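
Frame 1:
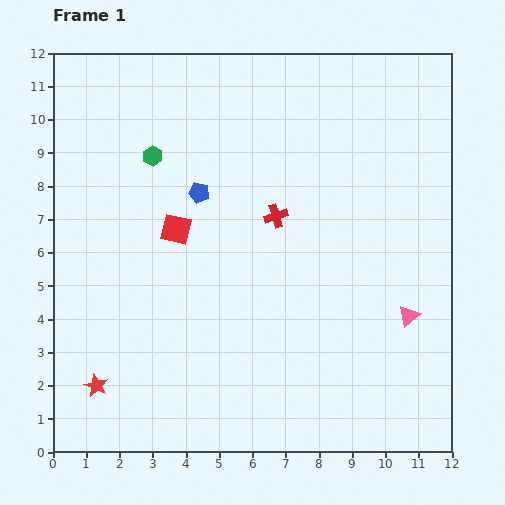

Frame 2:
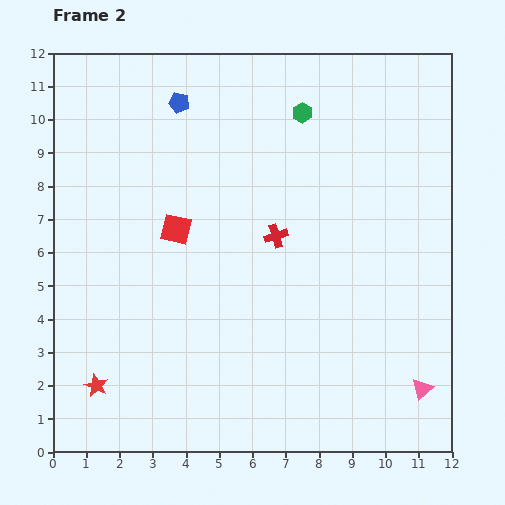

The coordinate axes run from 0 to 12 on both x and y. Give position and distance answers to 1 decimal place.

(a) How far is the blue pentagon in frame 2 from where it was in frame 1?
2.8

The blue pentagon moved from (4.4, 7.8) to (3.8, 10.5), a distance of √(0.6² + 2.7²) ≈ 2.8.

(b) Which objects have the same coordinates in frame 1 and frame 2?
the red square, the red star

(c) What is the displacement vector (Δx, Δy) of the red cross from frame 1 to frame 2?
(0.0, -0.6)

The red cross was at (6.7, 7.1) in frame 1 and (6.7, 6.5) in frame 2.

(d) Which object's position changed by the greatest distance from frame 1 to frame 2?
the green hexagon

(moved 4.7; next 2.8)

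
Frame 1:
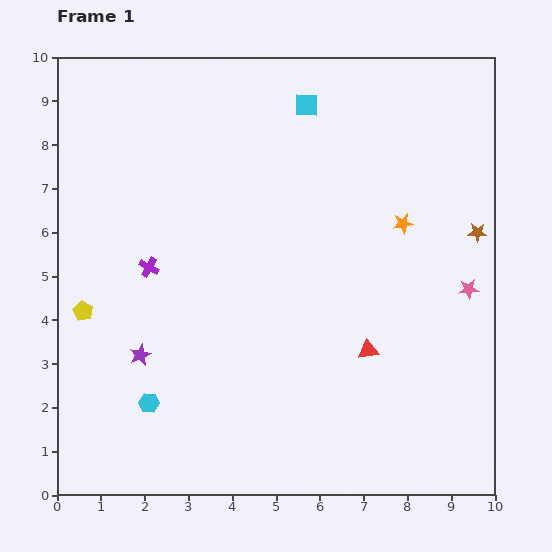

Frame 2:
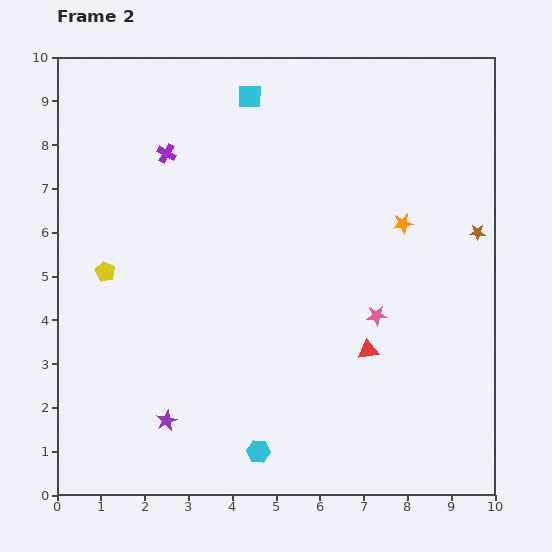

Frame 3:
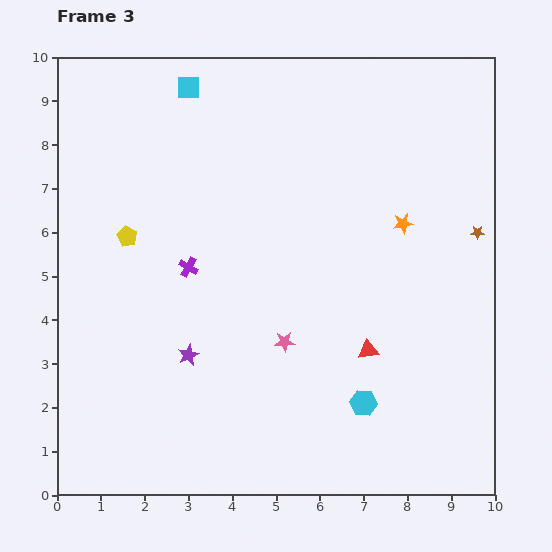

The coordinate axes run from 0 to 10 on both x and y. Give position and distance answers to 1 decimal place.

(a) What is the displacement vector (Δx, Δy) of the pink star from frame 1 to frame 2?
(-2.1, -0.6)

The pink star was at (9.4, 4.7) in frame 1 and (7.3, 4.1) in frame 2.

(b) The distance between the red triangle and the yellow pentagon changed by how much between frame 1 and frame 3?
-0.5

Distance in frame 1: 6.6. Distance in frame 3: 6.1.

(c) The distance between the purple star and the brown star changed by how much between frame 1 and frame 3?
-1.0

Distance in frame 1: 8.2. Distance in frame 3: 7.2.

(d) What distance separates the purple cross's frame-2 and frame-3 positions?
2.6

The purple cross moved from (2.5, 7.8) to (3.0, 5.2), a distance of √(0.5² + 2.6²) ≈ 2.6.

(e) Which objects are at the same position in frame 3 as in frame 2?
the brown star, the red triangle, the orange star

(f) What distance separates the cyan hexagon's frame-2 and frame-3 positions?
2.6

The cyan hexagon moved from (4.6, 1.0) to (7.0, 2.1), a distance of √(2.4² + 1.1²) ≈ 2.6.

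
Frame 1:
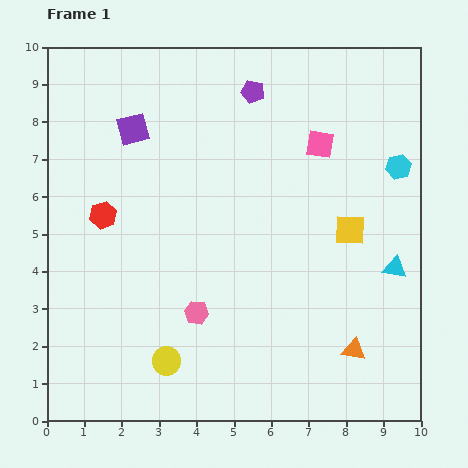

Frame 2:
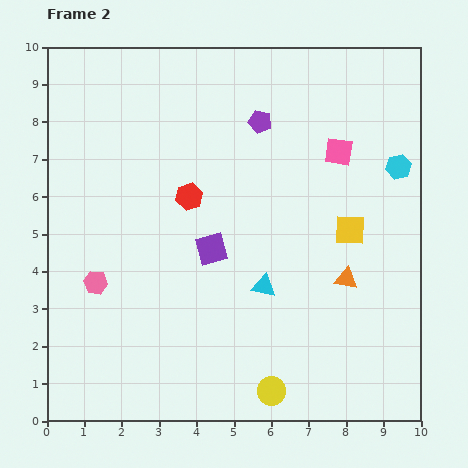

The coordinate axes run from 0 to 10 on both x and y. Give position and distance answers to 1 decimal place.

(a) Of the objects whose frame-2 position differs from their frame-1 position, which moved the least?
the pink square

(moved 0.5)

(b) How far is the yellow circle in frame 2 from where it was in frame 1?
2.9

The yellow circle moved from (3.2, 1.6) to (6.0, 0.8), a distance of √(2.8² + 0.8²) ≈ 2.9.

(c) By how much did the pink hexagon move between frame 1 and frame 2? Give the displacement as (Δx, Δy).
(-2.7, 0.8)

The pink hexagon was at (4.0, 2.9) in frame 1 and (1.3, 3.7) in frame 2.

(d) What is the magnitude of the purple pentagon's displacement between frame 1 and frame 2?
0.8

The purple pentagon moved from (5.5, 8.8) to (5.7, 8.0), a distance of √(0.2² + 0.8²) ≈ 0.8.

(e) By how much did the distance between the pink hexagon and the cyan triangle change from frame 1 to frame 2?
-0.9

Distance in frame 1: 5.4. Distance in frame 2: 4.5.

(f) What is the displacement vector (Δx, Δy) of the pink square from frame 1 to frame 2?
(0.5, -0.2)

The pink square was at (7.3, 7.4) in frame 1 and (7.8, 7.2) in frame 2.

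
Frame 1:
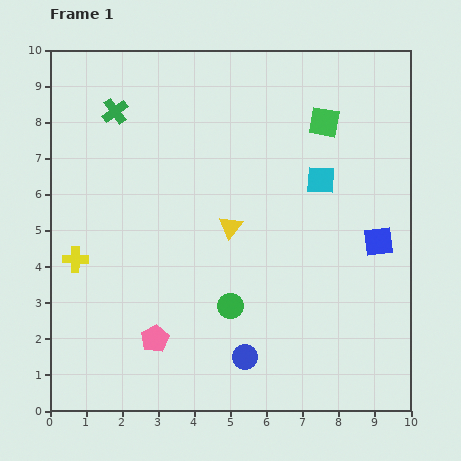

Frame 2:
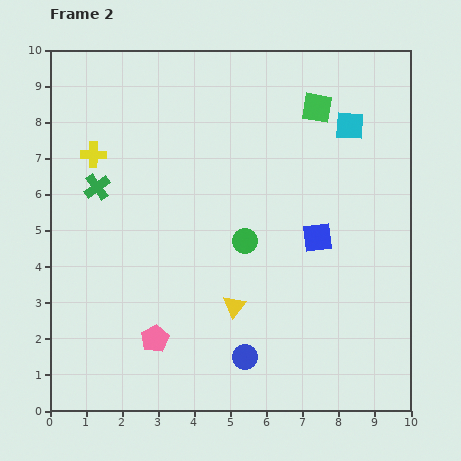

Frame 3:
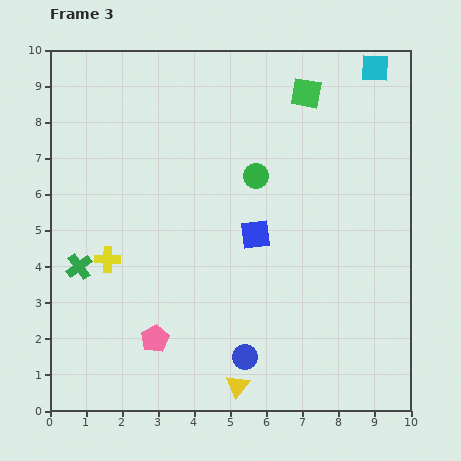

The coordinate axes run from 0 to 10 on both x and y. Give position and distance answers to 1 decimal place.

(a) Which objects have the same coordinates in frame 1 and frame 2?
the blue circle, the pink pentagon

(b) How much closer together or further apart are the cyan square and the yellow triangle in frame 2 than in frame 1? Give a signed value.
+3.1

Distance in frame 1: 2.8. Distance in frame 2: 5.9.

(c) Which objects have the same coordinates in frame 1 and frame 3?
the blue circle, the pink pentagon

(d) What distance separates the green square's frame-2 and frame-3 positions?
0.5

The green square moved from (7.4, 8.4) to (7.1, 8.8), a distance of √(0.3² + 0.4²) ≈ 0.5.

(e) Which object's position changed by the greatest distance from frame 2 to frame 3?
the yellow cross

(moved 2.9; next 2.3)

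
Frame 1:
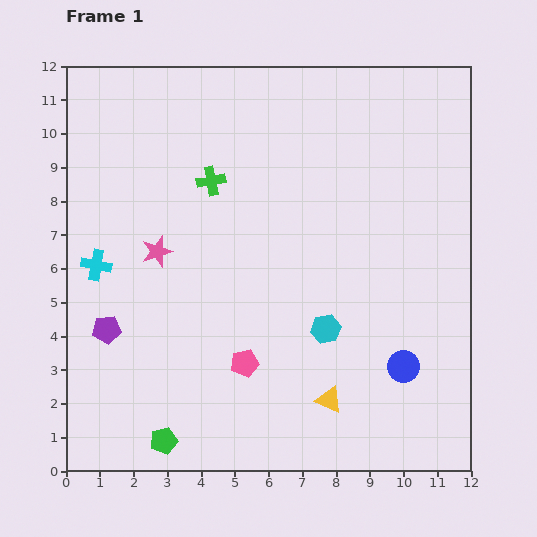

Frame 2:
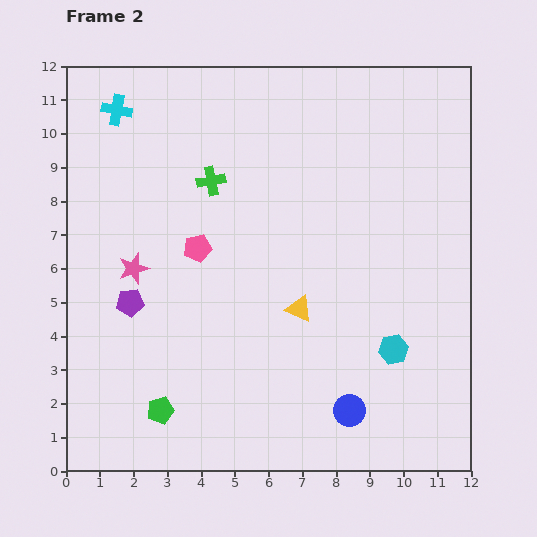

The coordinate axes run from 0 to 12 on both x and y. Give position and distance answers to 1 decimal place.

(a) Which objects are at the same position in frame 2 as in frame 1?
the green cross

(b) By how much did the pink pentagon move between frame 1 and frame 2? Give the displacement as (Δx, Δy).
(-1.4, 3.4)

The pink pentagon was at (5.3, 3.2) in frame 1 and (3.9, 6.6) in frame 2.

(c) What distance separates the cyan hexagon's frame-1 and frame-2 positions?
2.1

The cyan hexagon moved from (7.7, 4.2) to (9.7, 3.6), a distance of √(2.0² + 0.6²) ≈ 2.1.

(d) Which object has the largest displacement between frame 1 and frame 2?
the cyan cross

(moved 4.6; next 3.7)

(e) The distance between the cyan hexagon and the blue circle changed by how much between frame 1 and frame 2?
-0.3

Distance in frame 1: 2.5. Distance in frame 2: 2.2.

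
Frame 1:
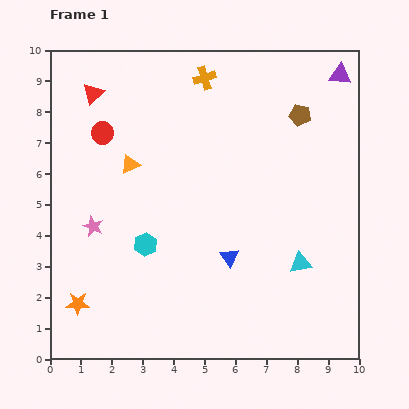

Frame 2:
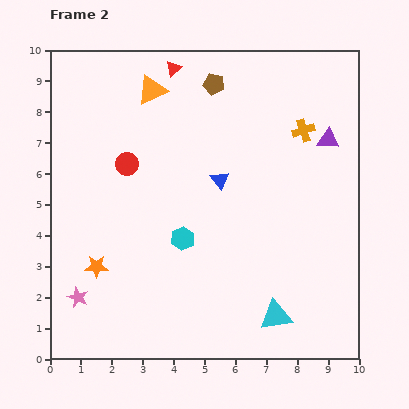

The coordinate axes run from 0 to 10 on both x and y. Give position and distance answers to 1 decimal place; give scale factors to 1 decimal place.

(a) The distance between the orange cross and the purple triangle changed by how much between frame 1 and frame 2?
-3.5

Distance in frame 1: 4.4. Distance in frame 2: 0.9.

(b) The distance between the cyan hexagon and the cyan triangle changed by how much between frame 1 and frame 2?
-1.1

Distance in frame 1: 5.0. Distance in frame 2: 3.9.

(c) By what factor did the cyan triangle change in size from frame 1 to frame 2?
1.5×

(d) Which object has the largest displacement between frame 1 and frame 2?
the orange cross

(moved 3.6; next 3.0)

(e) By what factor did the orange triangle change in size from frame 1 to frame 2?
1.6×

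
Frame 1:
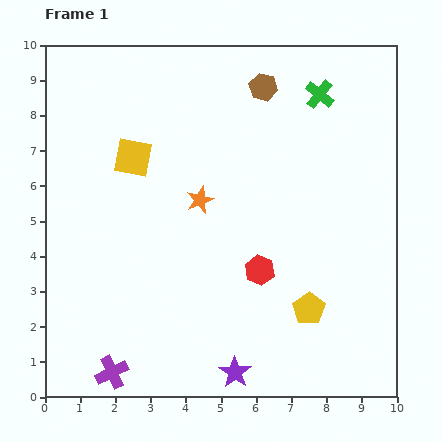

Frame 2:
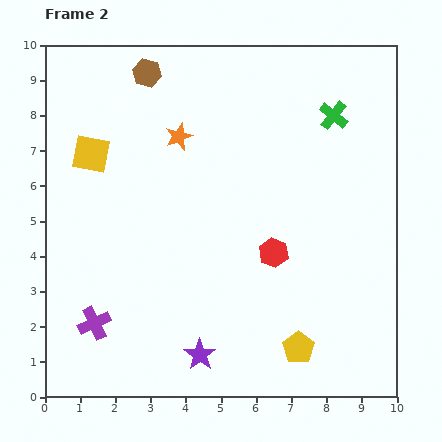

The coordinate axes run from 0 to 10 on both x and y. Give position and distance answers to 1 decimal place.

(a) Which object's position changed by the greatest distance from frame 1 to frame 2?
the brown hexagon

(moved 3.3; next 1.9)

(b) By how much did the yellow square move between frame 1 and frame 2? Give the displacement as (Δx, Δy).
(-1.2, 0.1)

The yellow square was at (2.5, 6.8) in frame 1 and (1.3, 6.9) in frame 2.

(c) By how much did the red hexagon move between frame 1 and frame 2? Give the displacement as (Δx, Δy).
(0.4, 0.5)

The red hexagon was at (6.1, 3.6) in frame 1 and (6.5, 4.1) in frame 2.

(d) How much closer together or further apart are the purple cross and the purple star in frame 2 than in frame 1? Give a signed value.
-0.4

Distance in frame 1: 3.5. Distance in frame 2: 3.1.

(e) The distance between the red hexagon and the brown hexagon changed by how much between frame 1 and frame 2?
+1.0

Distance in frame 1: 5.2. Distance in frame 2: 6.2.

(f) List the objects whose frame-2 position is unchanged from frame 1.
none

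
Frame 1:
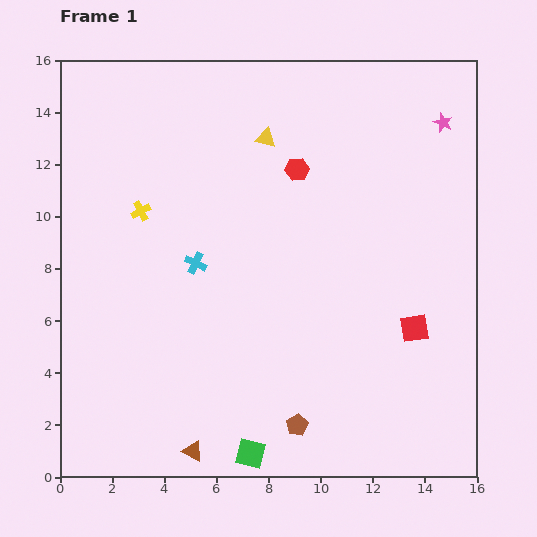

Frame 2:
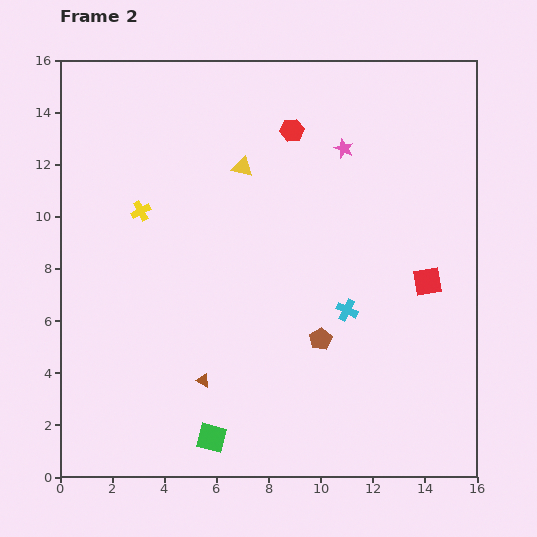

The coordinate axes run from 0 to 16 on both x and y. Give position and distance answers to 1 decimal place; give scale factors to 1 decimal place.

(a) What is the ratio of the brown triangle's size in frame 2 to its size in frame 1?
0.6×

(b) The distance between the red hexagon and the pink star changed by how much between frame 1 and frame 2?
-3.8

Distance in frame 1: 5.9. Distance in frame 2: 2.1.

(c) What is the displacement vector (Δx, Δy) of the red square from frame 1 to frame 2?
(0.5, 1.8)

The red square was at (13.6, 5.7) in frame 1 and (14.1, 7.5) in frame 2.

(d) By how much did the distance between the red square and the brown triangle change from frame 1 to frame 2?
-0.3

Distance in frame 1: 9.7. Distance in frame 2: 9.4.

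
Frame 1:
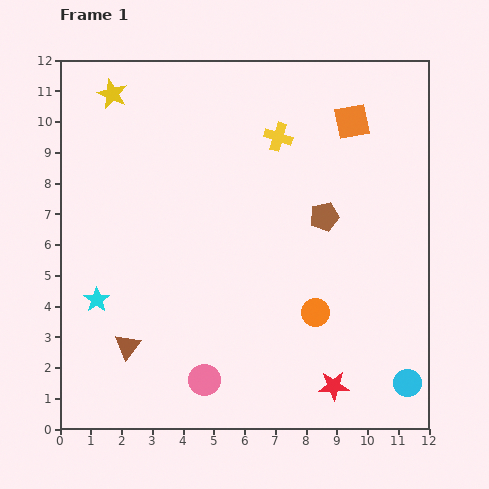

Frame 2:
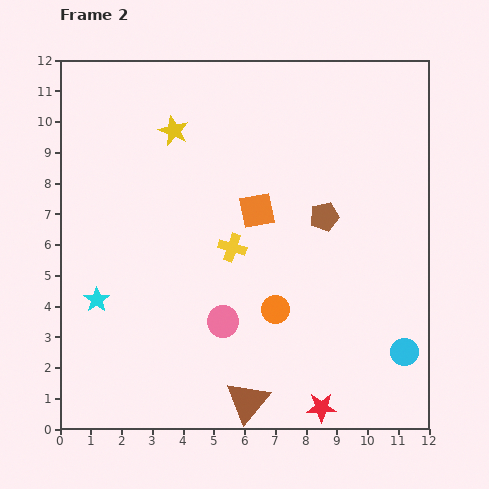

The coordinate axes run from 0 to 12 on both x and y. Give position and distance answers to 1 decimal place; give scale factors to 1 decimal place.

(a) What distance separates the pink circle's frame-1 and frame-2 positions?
2.0

The pink circle moved from (4.7, 1.6) to (5.3, 3.5), a distance of √(0.6² + 1.9²) ≈ 2.0.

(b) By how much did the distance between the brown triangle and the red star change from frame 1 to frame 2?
-4.4

Distance in frame 1: 6.8. Distance in frame 2: 2.4.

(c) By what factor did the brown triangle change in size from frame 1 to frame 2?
1.7×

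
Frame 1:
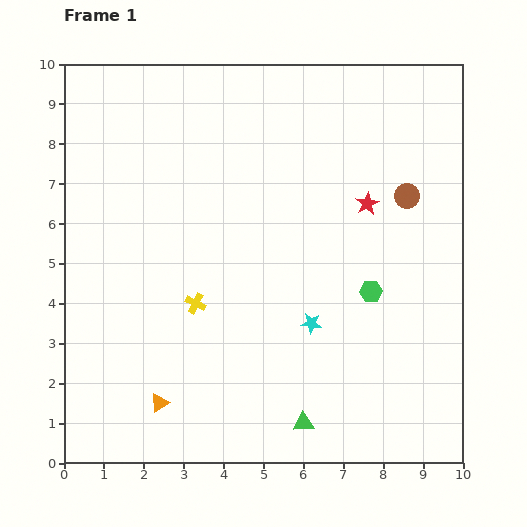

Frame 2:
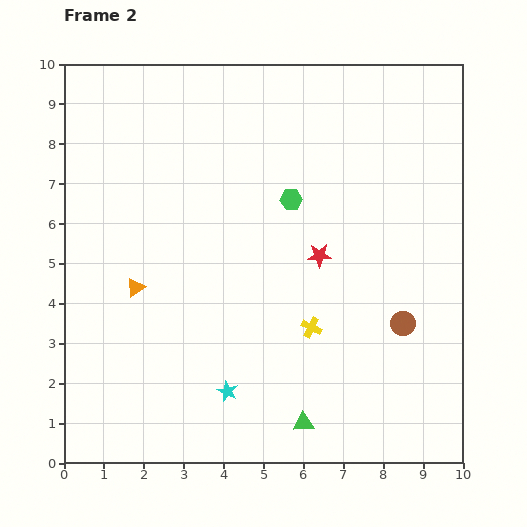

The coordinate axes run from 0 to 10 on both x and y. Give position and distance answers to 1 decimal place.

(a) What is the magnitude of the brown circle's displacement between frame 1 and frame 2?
3.2

The brown circle moved from (8.6, 6.7) to (8.5, 3.5), a distance of √(0.1² + 3.2²) ≈ 3.2.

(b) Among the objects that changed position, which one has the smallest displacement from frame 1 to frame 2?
the red star

(moved 1.8)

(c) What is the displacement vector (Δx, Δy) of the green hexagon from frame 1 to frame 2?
(-2.0, 2.3)

The green hexagon was at (7.7, 4.3) in frame 1 and (5.7, 6.6) in frame 2.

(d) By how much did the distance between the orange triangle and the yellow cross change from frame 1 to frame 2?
+1.8

Distance in frame 1: 2.7. Distance in frame 2: 4.5.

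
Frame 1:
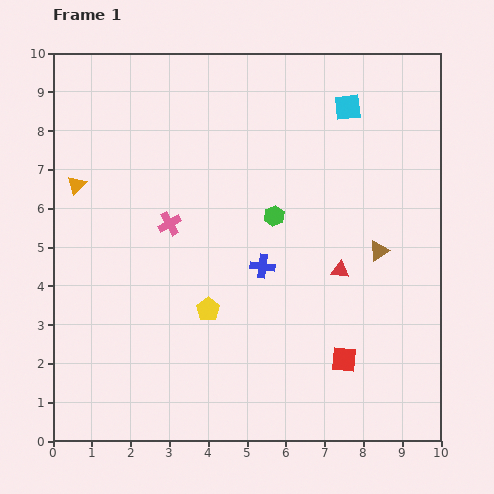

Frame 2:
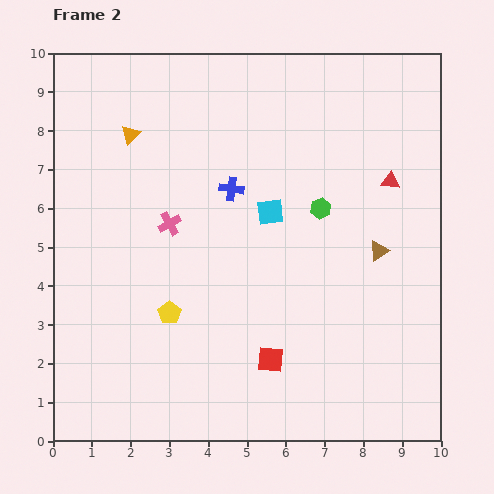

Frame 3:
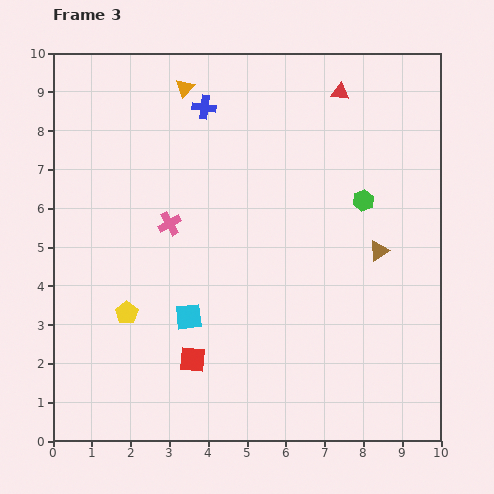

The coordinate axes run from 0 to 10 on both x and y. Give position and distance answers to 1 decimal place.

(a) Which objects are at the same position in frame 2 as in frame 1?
the brown triangle, the pink cross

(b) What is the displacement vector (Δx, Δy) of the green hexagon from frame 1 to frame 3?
(2.3, 0.4)

The green hexagon was at (5.7, 5.8) in frame 1 and (8.0, 6.2) in frame 3.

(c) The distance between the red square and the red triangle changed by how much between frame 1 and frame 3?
+5.6

Distance in frame 1: 2.3. Distance in frame 3: 7.9.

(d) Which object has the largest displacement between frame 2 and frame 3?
the cyan square

(moved 3.4; next 2.6)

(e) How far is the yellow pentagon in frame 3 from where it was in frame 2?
1.1

The yellow pentagon moved from (3.0, 3.3) to (1.9, 3.3), a distance of √(1.1² + 0.0²) ≈ 1.1.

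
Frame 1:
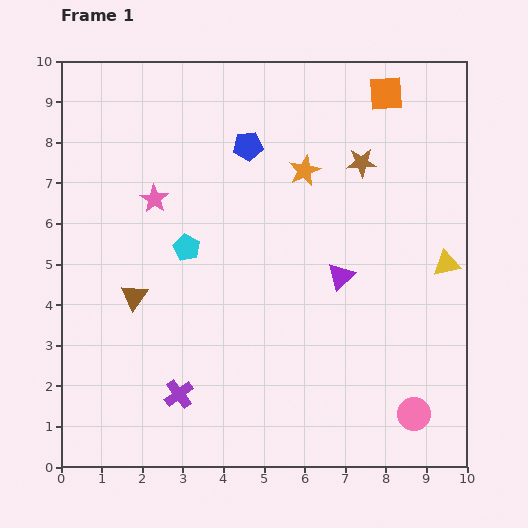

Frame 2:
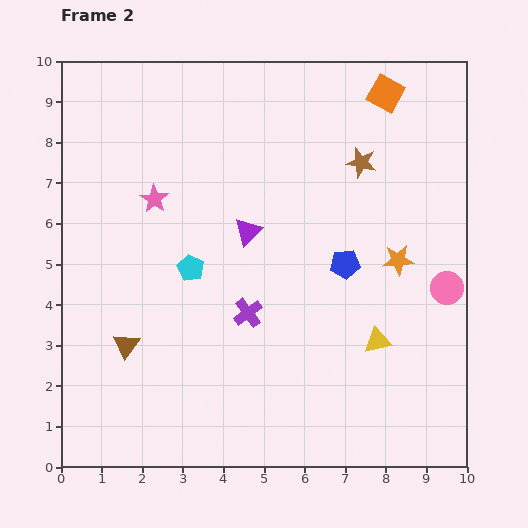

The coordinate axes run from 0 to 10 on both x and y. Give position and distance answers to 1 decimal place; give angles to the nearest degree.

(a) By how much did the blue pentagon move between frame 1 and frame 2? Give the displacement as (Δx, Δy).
(2.4, -2.9)

The blue pentagon was at (4.6, 7.9) in frame 1 and (7.0, 5.0) in frame 2.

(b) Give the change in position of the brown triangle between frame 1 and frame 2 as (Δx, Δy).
(-0.2, -1.2)

The brown triangle was at (1.8, 4.2) in frame 1 and (1.6, 3.0) in frame 2.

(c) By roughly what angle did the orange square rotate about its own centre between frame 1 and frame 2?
33° clockwise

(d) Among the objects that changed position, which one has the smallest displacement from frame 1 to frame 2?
the cyan pentagon

(moved 0.5)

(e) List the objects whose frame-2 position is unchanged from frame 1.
the pink star, the brown star, the orange square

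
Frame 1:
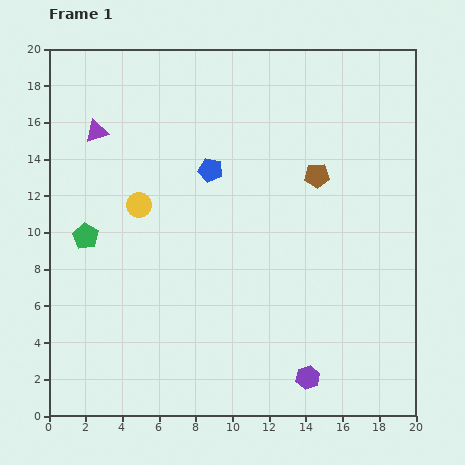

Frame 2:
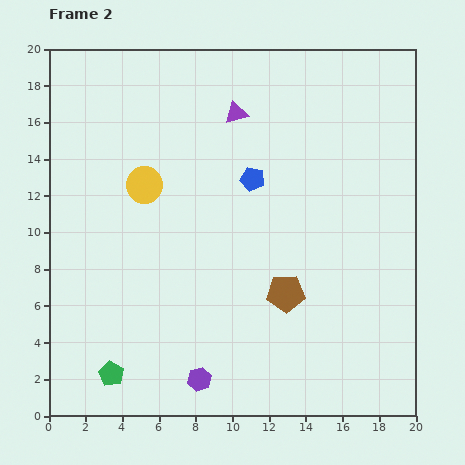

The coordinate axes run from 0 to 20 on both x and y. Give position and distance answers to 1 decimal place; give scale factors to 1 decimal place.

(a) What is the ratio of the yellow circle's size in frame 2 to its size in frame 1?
1.5×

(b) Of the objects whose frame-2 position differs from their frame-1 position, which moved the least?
the yellow circle

(moved 1.1)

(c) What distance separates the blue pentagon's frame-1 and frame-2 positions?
2.4

The blue pentagon moved from (8.8, 13.4) to (11.1, 12.9), a distance of √(2.3² + 0.5²) ≈ 2.4.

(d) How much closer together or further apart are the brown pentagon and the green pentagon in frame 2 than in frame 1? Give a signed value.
-2.5

Distance in frame 1: 13.0. Distance in frame 2: 10.5.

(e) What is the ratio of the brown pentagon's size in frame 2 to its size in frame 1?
1.6×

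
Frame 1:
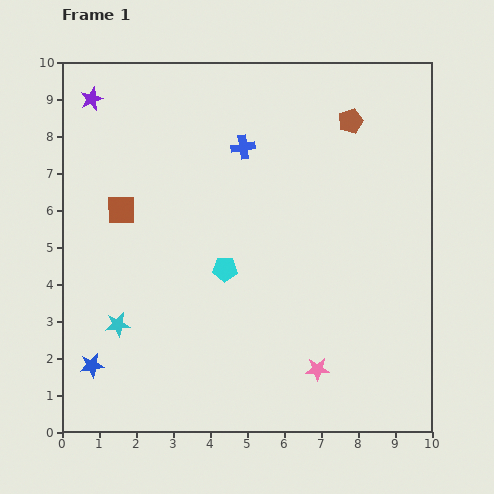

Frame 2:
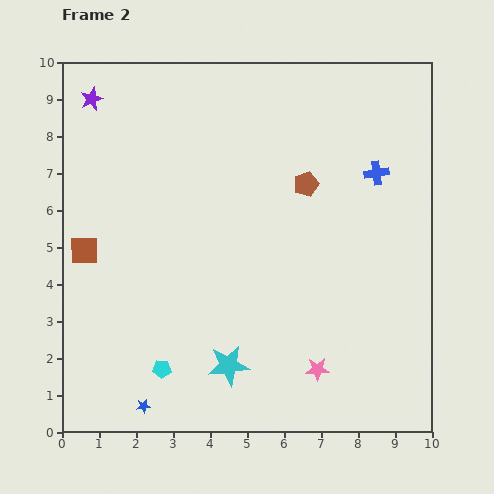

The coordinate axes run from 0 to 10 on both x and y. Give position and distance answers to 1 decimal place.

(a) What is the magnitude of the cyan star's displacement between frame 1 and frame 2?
3.2

The cyan star moved from (1.5, 2.9) to (4.5, 1.8), a distance of √(3.0² + 1.1²) ≈ 3.2.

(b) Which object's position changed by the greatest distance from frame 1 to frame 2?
the blue cross

(moved 3.7; next 3.2)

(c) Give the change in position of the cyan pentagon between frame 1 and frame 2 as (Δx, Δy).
(-1.7, -2.7)

The cyan pentagon was at (4.4, 4.4) in frame 1 and (2.7, 1.7) in frame 2.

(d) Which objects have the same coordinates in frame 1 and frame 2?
the pink star, the purple star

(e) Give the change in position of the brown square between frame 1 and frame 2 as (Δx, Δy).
(-1.0, -1.1)

The brown square was at (1.6, 6.0) in frame 1 and (0.6, 4.9) in frame 2.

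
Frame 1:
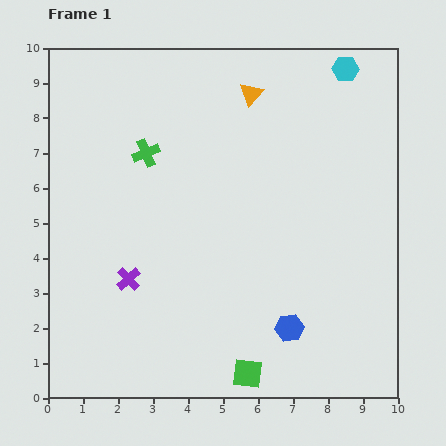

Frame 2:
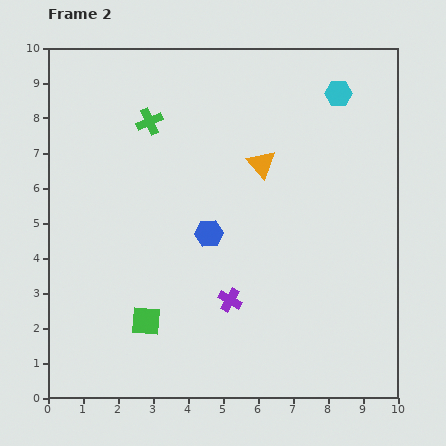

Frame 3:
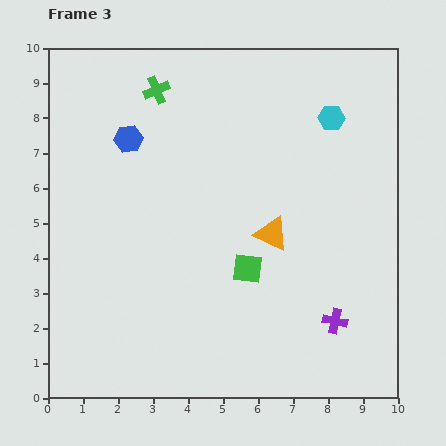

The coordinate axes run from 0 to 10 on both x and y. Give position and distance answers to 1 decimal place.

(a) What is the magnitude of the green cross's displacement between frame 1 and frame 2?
0.9

The green cross moved from (2.8, 7.0) to (2.9, 7.9), a distance of √(0.1² + 0.9²) ≈ 0.9.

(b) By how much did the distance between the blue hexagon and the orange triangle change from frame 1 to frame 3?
-1.9

Distance in frame 1: 6.8. Distance in frame 3: 4.9.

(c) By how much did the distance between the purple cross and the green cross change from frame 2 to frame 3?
+2.7

Distance in frame 2: 5.6. Distance in frame 3: 8.3.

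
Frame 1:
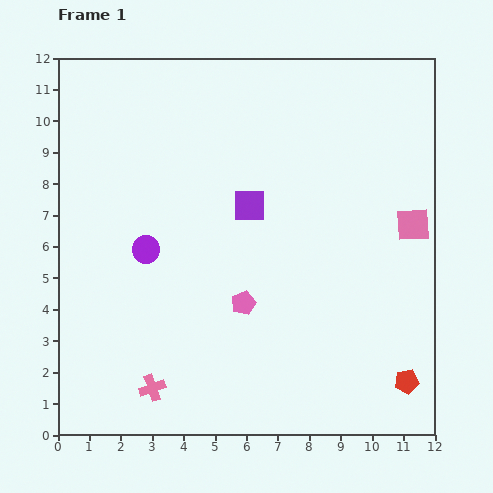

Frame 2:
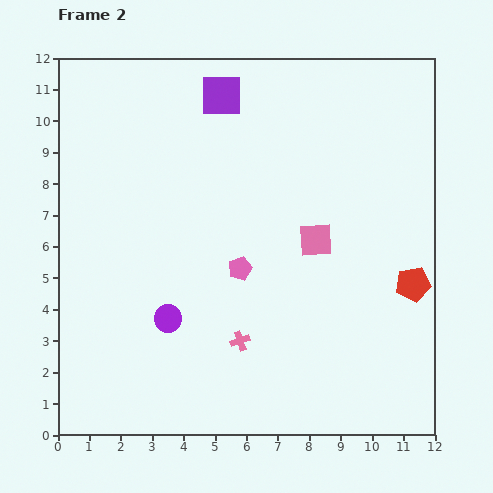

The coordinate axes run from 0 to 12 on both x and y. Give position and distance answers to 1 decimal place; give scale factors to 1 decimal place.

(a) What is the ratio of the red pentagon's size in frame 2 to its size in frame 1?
1.4×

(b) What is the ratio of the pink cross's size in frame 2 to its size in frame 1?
0.7×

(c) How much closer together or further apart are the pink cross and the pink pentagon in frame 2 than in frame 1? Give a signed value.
-1.7

Distance in frame 1: 4.0. Distance in frame 2: 2.3.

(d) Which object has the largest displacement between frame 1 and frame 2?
the purple square

(moved 3.6; next 3.2)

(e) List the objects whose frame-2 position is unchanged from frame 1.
none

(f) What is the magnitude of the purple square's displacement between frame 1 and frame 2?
3.6

The purple square moved from (6.1, 7.3) to (5.2, 10.8), a distance of √(0.9² + 3.5²) ≈ 3.6.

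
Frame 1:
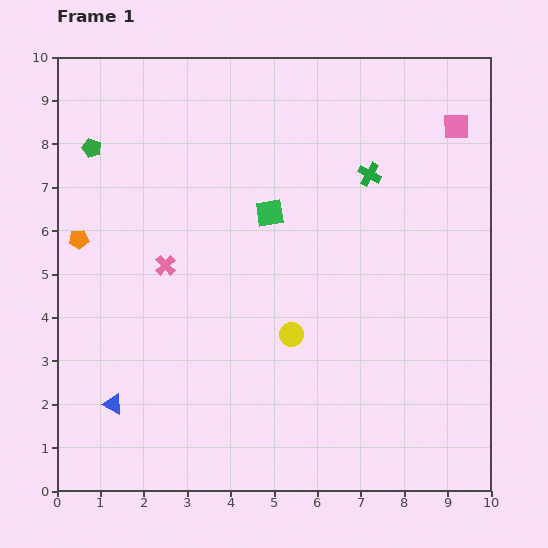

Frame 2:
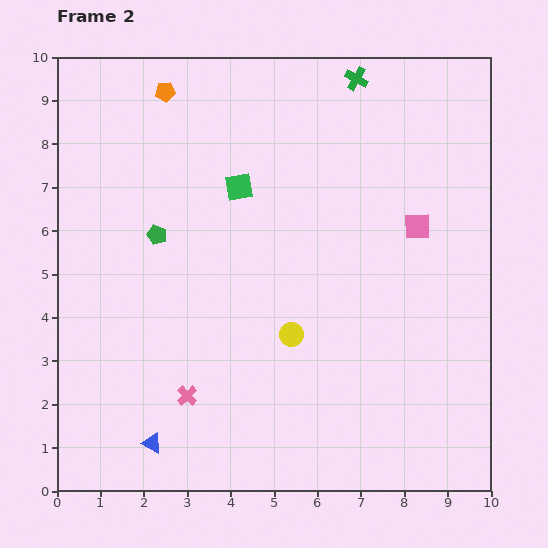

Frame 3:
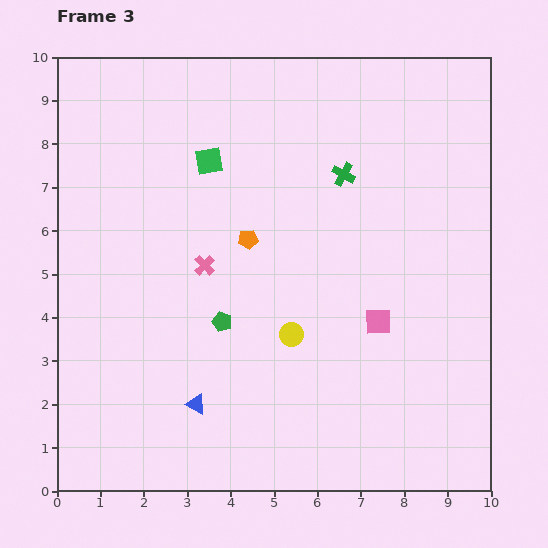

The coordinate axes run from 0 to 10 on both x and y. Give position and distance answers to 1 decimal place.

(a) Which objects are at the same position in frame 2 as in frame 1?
the yellow circle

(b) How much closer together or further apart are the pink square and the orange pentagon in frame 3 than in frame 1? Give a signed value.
-5.5

Distance in frame 1: 9.1. Distance in frame 3: 3.6.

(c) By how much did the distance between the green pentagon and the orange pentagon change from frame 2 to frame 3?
-1.3

Distance in frame 2: 3.3. Distance in frame 3: 2.0.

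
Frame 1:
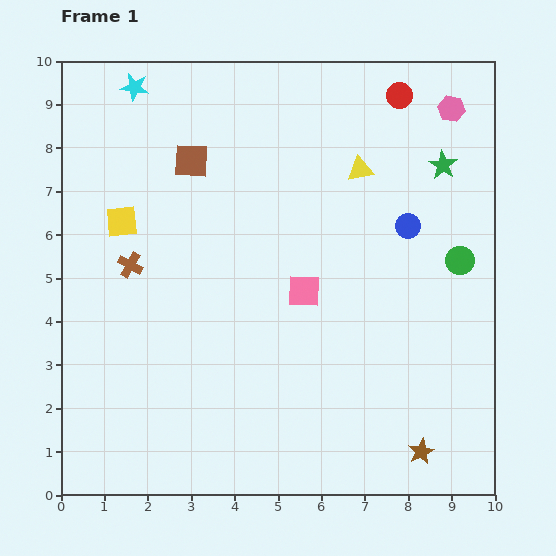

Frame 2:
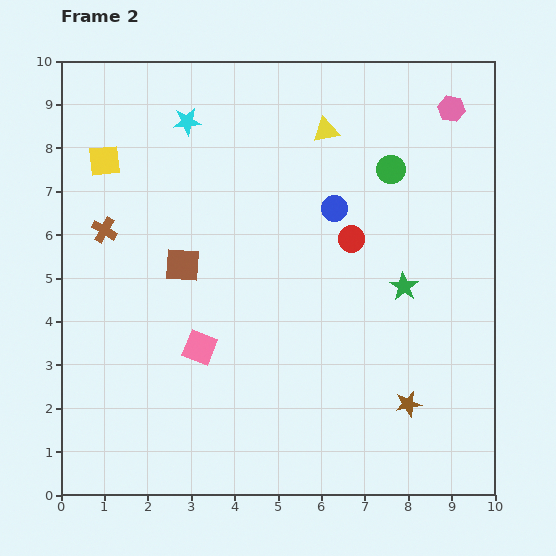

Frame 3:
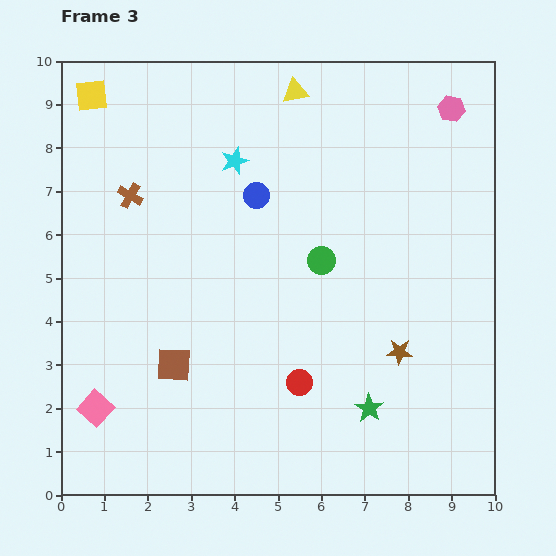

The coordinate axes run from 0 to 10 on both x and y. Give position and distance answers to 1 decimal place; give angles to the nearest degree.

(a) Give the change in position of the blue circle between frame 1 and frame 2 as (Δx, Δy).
(-1.7, 0.4)

The blue circle was at (8.0, 6.2) in frame 1 and (6.3, 6.6) in frame 2.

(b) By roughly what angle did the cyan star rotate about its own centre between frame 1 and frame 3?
30° counter-clockwise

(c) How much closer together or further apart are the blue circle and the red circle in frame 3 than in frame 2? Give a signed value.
+3.6

Distance in frame 2: 0.8. Distance in frame 3: 4.4.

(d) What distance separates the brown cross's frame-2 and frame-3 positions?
1.0

The brown cross moved from (1.0, 6.1) to (1.6, 6.9), a distance of √(0.6² + 0.8²) ≈ 1.0.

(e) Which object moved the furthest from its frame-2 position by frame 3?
the red circle

(moved 3.5; next 2.9)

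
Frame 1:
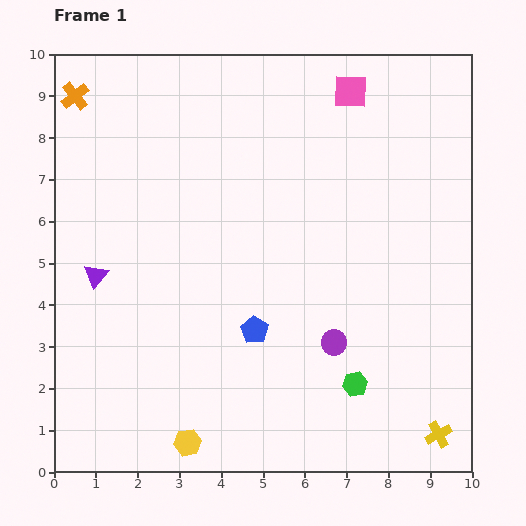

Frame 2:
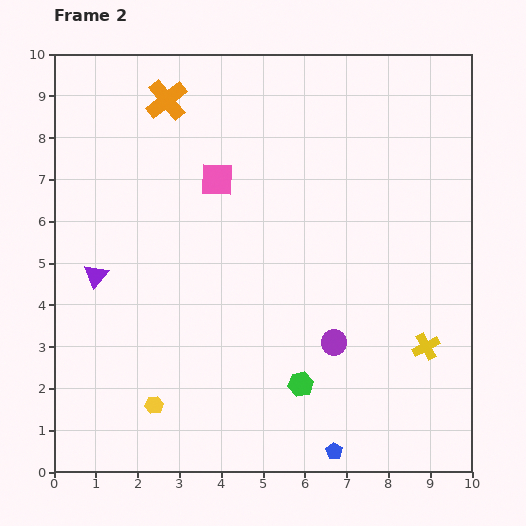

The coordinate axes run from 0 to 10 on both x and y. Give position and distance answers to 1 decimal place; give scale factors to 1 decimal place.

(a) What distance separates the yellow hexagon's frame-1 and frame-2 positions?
1.2

The yellow hexagon moved from (3.2, 0.7) to (2.4, 1.6), a distance of √(0.8² + 0.9²) ≈ 1.2.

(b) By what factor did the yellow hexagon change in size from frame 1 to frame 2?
0.7×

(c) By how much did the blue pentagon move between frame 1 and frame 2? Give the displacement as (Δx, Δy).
(1.9, -2.9)

The blue pentagon was at (4.8, 3.4) in frame 1 and (6.7, 0.5) in frame 2.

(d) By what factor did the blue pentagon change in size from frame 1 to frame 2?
0.6×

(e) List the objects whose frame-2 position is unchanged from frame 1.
the purple circle, the purple triangle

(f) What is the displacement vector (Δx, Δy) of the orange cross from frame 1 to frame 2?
(2.2, -0.1)

The orange cross was at (0.5, 9.0) in frame 1 and (2.7, 8.9) in frame 2.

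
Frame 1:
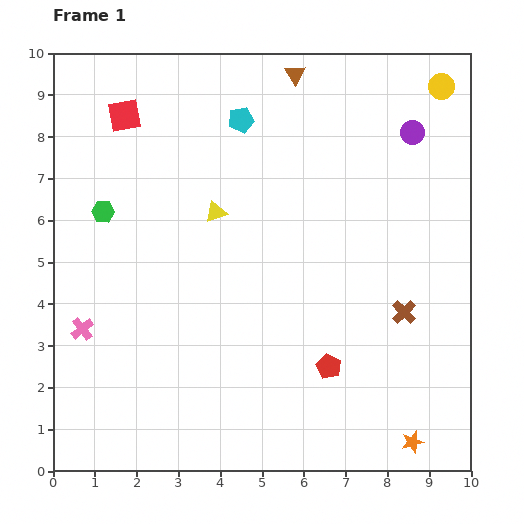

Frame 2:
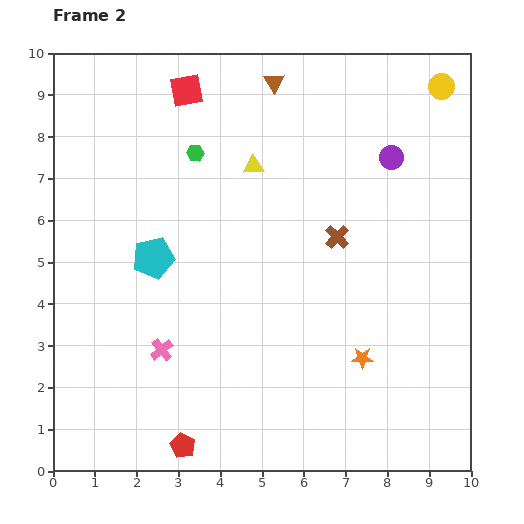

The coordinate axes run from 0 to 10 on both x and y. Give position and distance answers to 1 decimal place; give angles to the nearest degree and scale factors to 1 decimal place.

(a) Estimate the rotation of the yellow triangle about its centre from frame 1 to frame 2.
16° clockwise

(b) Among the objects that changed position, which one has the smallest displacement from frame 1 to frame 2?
the brown triangle

(moved 0.5)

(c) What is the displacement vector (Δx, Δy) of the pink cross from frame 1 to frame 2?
(1.9, -0.5)

The pink cross was at (0.7, 3.4) in frame 1 and (2.6, 2.9) in frame 2.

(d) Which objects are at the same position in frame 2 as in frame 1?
the yellow circle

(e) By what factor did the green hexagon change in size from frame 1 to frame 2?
0.8×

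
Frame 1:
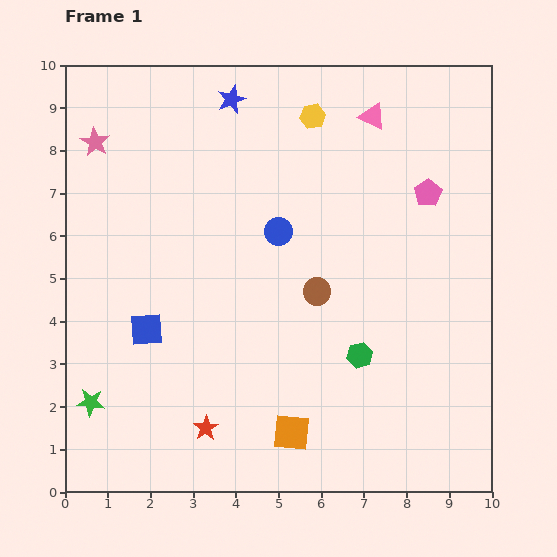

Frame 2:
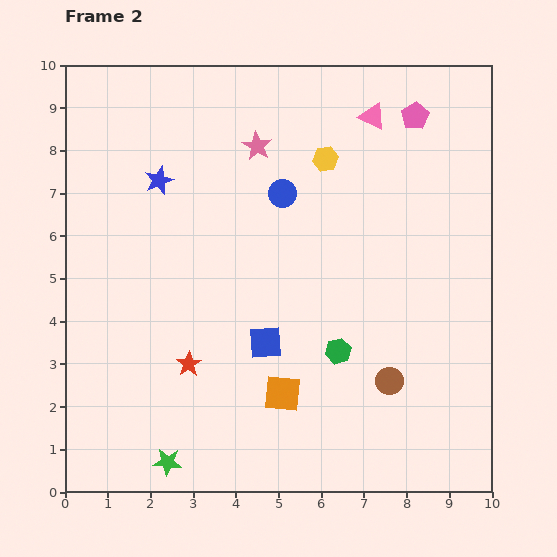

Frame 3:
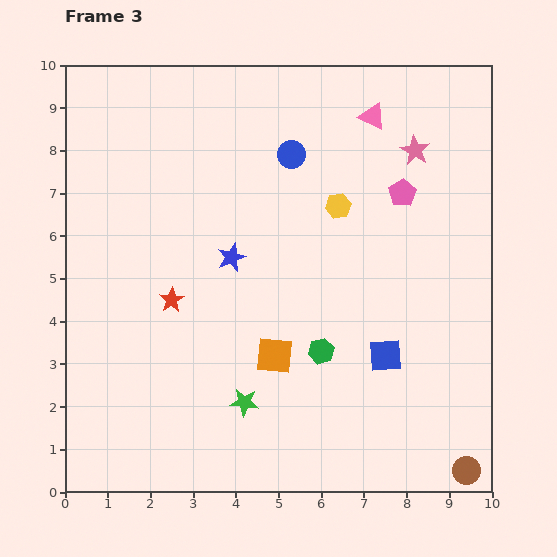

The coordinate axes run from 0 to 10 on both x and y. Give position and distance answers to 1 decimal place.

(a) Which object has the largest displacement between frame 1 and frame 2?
the pink star

(moved 3.8; next 2.8)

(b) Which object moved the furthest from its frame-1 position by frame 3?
the pink star

(moved 7.5; next 5.6)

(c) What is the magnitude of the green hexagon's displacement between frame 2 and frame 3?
0.4

The green hexagon moved from (6.4, 3.3) to (6.0, 3.3), a distance of √(0.4² + 0.0²) ≈ 0.4.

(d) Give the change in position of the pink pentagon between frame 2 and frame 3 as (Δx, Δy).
(-0.3, -1.8)

The pink pentagon was at (8.2, 8.8) in frame 2 and (7.9, 7.0) in frame 3.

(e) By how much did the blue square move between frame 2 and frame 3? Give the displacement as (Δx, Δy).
(2.8, -0.3)

The blue square was at (4.7, 3.5) in frame 2 and (7.5, 3.2) in frame 3.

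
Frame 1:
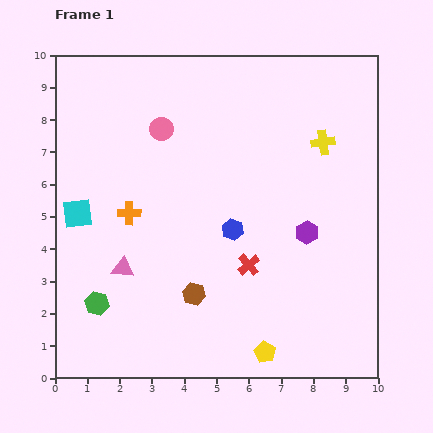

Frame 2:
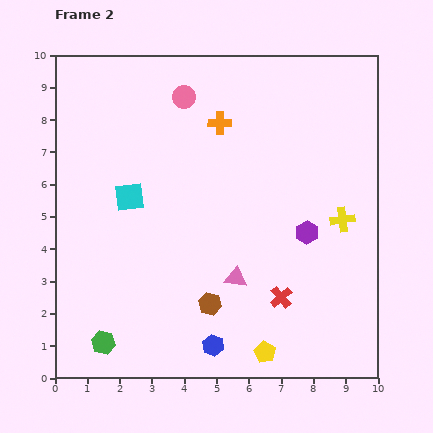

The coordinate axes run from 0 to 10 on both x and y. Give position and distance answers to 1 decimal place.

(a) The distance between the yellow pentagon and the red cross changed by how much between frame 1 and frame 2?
-0.9

Distance in frame 1: 2.7. Distance in frame 2: 1.8.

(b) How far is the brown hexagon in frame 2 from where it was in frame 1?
0.6

The brown hexagon moved from (4.3, 2.6) to (4.8, 2.3), a distance of √(0.5² + 0.3²) ≈ 0.6.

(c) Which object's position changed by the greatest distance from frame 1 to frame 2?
the orange cross

(moved 4.0; next 3.6)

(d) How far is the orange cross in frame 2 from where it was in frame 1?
4.0

The orange cross moved from (2.3, 5.1) to (5.1, 7.9), a distance of √(2.8² + 2.8²) ≈ 4.0.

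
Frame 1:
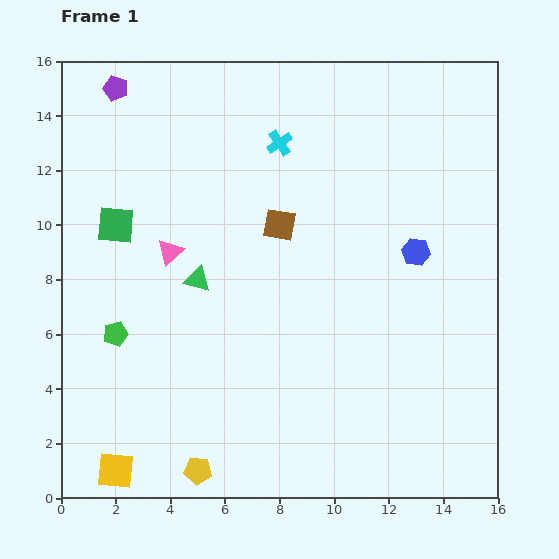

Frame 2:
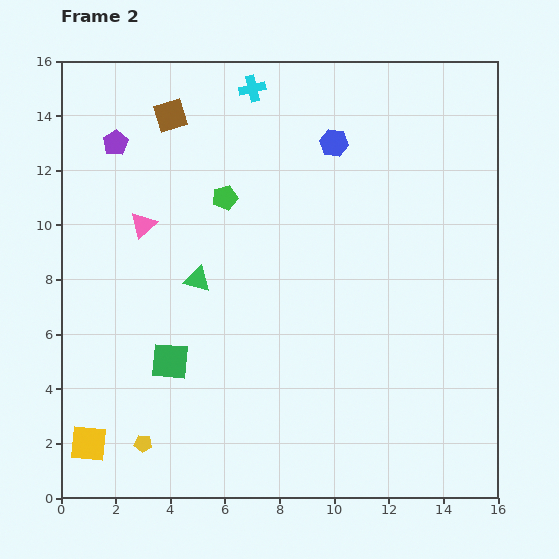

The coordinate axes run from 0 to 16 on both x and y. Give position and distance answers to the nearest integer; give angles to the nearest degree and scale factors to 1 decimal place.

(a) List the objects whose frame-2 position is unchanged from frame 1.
the green triangle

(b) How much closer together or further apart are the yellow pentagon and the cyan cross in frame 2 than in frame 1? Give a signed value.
+2

Distance in frame 1: 12. Distance in frame 2: 14.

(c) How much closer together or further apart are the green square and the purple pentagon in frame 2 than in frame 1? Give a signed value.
+3

Distance in frame 1: 5. Distance in frame 2: 8.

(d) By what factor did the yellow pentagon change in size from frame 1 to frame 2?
0.7×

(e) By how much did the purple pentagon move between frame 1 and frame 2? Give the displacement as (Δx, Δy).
(0, -2)

The purple pentagon was at (2, 15) in frame 1 and (2, 13) in frame 2.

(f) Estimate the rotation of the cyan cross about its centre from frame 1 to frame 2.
22° clockwise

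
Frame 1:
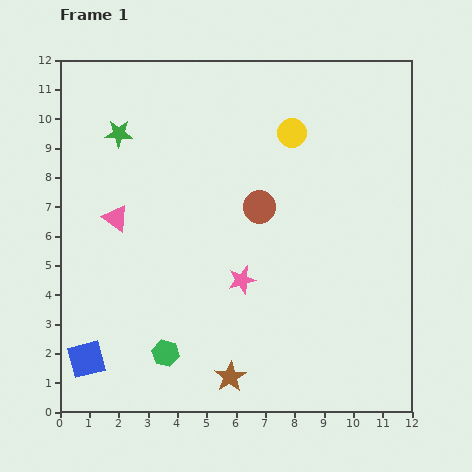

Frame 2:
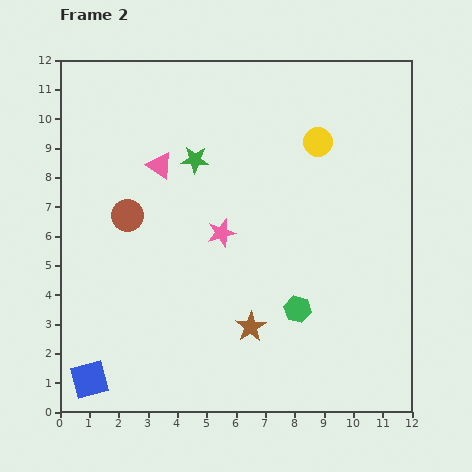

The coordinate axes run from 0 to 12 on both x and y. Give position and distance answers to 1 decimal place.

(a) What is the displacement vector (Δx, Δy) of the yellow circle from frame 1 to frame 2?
(0.9, -0.3)

The yellow circle was at (7.9, 9.5) in frame 1 and (8.8, 9.2) in frame 2.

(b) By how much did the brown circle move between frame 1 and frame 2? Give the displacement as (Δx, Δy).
(-4.5, -0.3)

The brown circle was at (6.8, 7.0) in frame 1 and (2.3, 6.7) in frame 2.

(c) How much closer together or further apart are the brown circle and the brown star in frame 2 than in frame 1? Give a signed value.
-0.2

Distance in frame 1: 5.9. Distance in frame 2: 5.7.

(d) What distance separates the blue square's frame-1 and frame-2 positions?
0.7

The blue square moved from (0.9, 1.8) to (1.0, 1.1), a distance of √(0.1² + 0.7²) ≈ 0.7.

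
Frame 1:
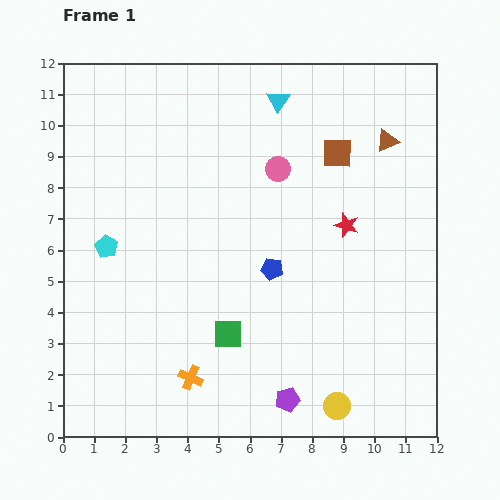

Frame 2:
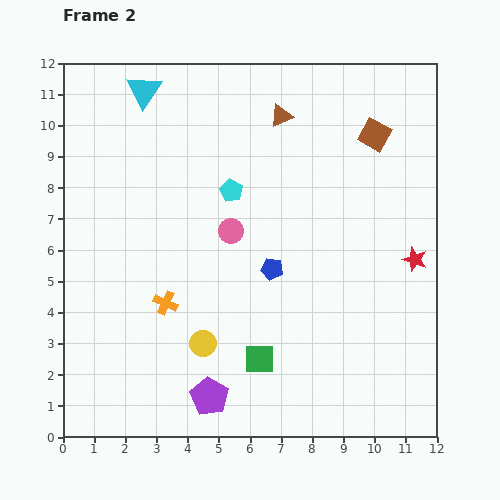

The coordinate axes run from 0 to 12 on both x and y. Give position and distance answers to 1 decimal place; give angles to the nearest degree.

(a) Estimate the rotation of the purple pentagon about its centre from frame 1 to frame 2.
28° counter-clockwise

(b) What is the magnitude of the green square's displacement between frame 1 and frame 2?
1.3

The green square moved from (5.3, 3.3) to (6.3, 2.5), a distance of √(1.0² + 0.8²) ≈ 1.3.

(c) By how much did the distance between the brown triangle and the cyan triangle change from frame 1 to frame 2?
+0.8

Distance in frame 1: 3.7. Distance in frame 2: 4.5.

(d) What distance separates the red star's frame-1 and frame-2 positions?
2.5

The red star moved from (9.1, 6.8) to (11.3, 5.7), a distance of √(2.2² + 1.1²) ≈ 2.5.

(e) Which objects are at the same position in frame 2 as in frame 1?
the blue pentagon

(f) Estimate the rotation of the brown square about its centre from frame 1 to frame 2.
28° clockwise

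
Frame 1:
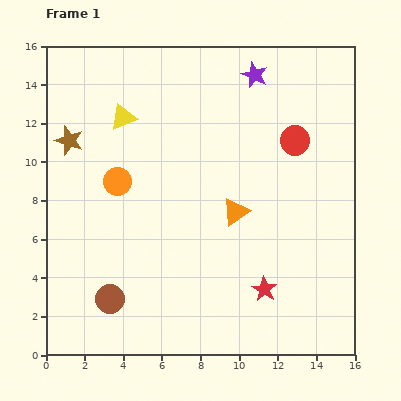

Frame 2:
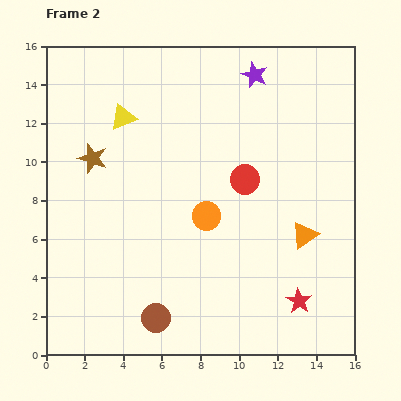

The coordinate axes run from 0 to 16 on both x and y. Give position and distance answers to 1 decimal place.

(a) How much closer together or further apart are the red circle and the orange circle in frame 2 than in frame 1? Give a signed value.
-6.6

Distance in frame 1: 9.4. Distance in frame 2: 2.8.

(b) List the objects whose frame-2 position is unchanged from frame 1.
the yellow triangle, the purple star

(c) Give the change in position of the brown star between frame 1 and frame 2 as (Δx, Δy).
(1.2, -0.9)

The brown star was at (1.2, 11.1) in frame 1 and (2.4, 10.2) in frame 2.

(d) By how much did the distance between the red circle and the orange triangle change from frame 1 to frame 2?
-0.6

Distance in frame 1: 4.8. Distance in frame 2: 4.2.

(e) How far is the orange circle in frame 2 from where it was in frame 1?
4.9

The orange circle moved from (3.7, 9.0) to (8.3, 7.2), a distance of √(4.6² + 1.8²) ≈ 4.9.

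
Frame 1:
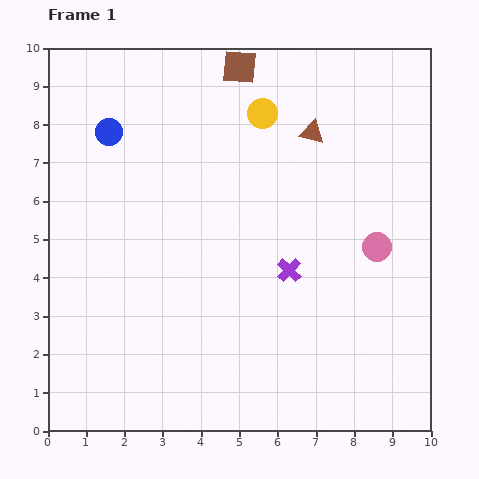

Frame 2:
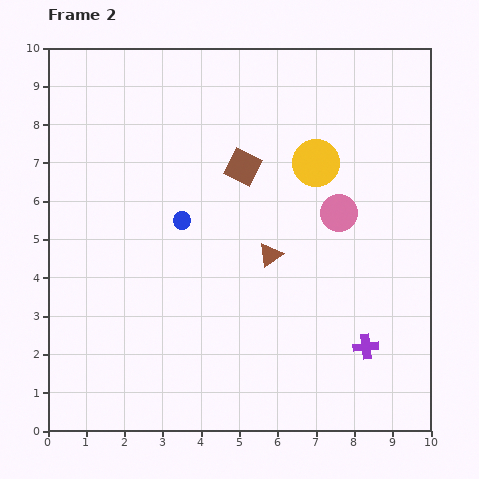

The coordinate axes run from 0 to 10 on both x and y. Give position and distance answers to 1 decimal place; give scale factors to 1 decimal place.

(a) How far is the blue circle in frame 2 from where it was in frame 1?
3.0

The blue circle moved from (1.6, 7.8) to (3.5, 5.5), a distance of √(1.9² + 2.3²) ≈ 3.0.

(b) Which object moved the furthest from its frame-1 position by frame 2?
the brown triangle

(moved 3.4; next 3.0)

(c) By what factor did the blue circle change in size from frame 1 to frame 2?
0.6×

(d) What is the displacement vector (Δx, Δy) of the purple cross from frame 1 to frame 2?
(2.0, -2.0)

The purple cross was at (6.3, 4.2) in frame 1 and (8.3, 2.2) in frame 2.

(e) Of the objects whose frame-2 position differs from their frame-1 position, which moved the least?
the pink circle

(moved 1.3)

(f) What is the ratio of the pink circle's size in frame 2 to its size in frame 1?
1.3×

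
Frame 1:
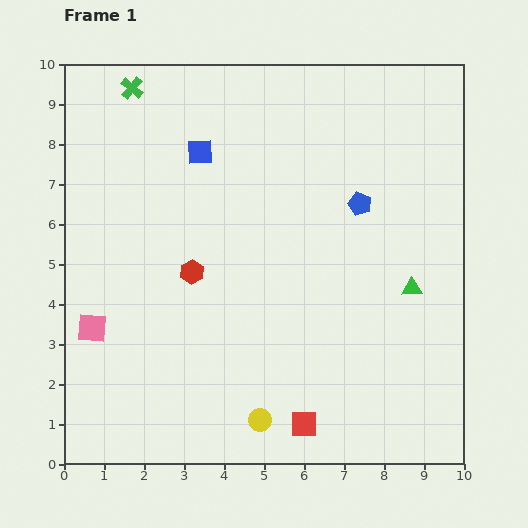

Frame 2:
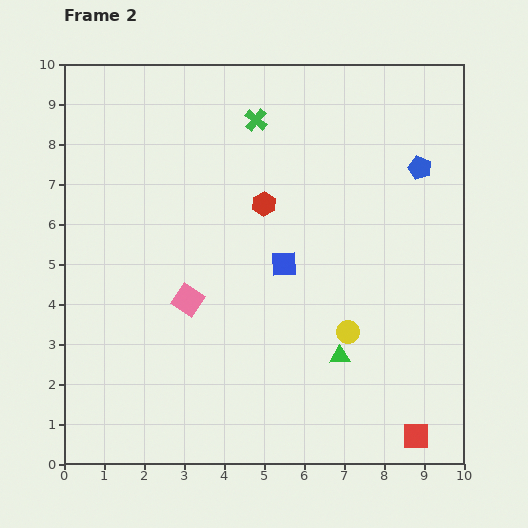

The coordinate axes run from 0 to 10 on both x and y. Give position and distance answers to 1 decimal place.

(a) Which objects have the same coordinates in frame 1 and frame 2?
none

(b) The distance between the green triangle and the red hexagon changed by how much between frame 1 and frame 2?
-1.3

Distance in frame 1: 5.5. Distance in frame 2: 4.2.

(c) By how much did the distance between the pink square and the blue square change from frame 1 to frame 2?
-2.6

Distance in frame 1: 5.2. Distance in frame 2: 2.6.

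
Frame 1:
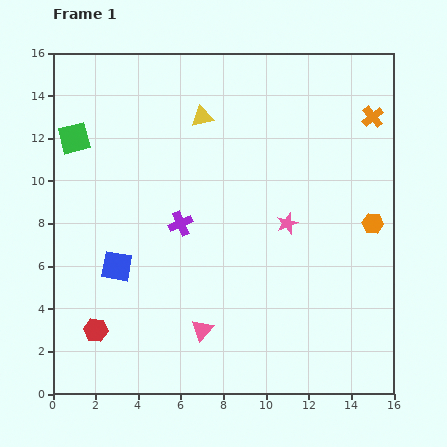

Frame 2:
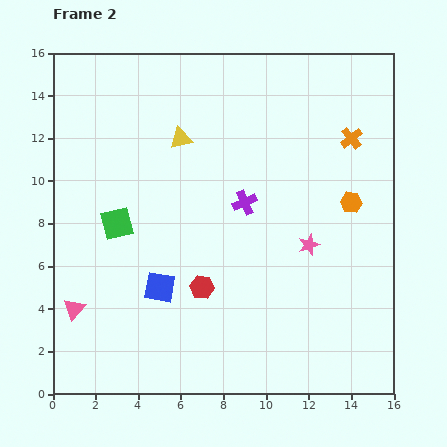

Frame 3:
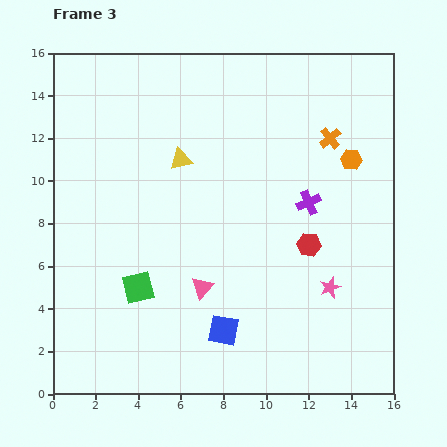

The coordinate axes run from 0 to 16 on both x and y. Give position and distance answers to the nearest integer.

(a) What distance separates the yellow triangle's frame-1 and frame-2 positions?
1

The yellow triangle moved from (7, 13) to (6, 12), a distance of √(1² + 1²) ≈ 1.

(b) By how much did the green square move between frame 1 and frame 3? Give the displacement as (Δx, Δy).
(3, -7)

The green square was at (1, 12) in frame 1 and (4, 5) in frame 3.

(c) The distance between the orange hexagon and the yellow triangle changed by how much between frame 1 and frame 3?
-1

Distance in frame 1: 9. Distance in frame 3: 8.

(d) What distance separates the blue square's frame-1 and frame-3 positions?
6

The blue square moved from (3, 6) to (8, 3), a distance of √(5² + 3²) ≈ 6.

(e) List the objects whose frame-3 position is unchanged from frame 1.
none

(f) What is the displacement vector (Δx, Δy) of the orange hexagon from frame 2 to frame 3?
(0, 2)

The orange hexagon was at (14, 9) in frame 2 and (14, 11) in frame 3.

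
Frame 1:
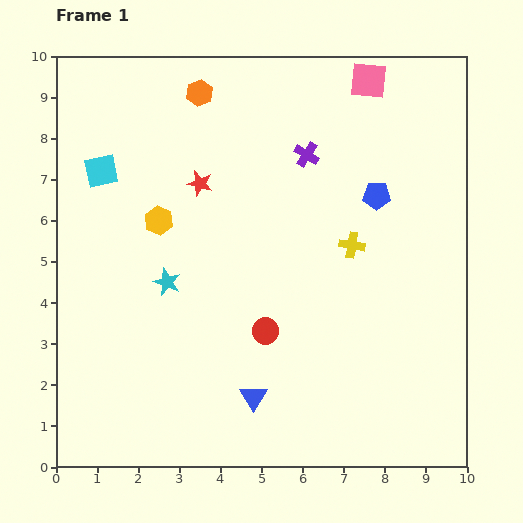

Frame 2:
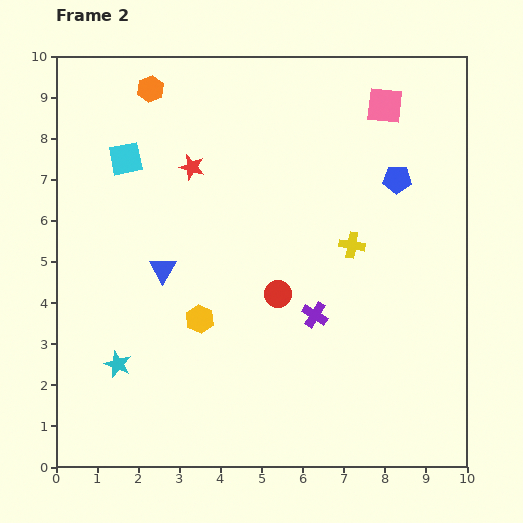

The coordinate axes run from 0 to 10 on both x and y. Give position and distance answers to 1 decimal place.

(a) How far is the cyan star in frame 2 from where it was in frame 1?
2.3

The cyan star moved from (2.7, 4.5) to (1.5, 2.5), a distance of √(1.2² + 2.0²) ≈ 2.3.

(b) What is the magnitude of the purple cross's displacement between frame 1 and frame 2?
3.9

The purple cross moved from (6.1, 7.6) to (6.3, 3.7), a distance of √(0.2² + 3.9²) ≈ 3.9.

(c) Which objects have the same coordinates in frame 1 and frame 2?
the yellow cross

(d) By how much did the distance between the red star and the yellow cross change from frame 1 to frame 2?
+0.3

Distance in frame 1: 4.0. Distance in frame 2: 4.3.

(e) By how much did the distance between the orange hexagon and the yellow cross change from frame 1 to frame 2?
+1.0

Distance in frame 1: 5.2. Distance in frame 2: 6.2.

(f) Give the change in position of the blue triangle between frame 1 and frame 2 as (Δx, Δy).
(-2.2, 3.1)

The blue triangle was at (4.8, 1.7) in frame 1 and (2.6, 4.8) in frame 2.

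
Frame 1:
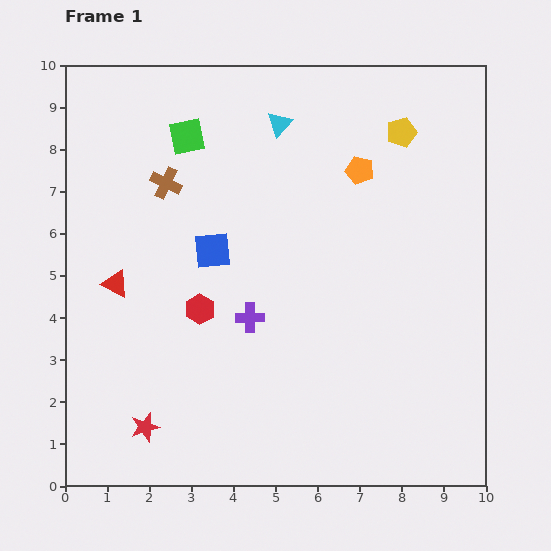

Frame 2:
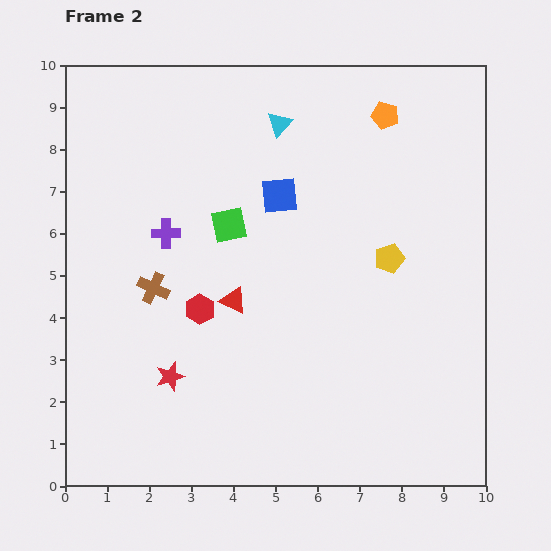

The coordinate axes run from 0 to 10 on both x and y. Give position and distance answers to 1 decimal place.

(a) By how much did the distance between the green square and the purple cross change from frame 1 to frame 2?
-3.1

Distance in frame 1: 4.6. Distance in frame 2: 1.5.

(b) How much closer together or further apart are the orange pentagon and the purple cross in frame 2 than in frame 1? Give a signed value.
+1.5

Distance in frame 1: 4.4. Distance in frame 2: 5.9.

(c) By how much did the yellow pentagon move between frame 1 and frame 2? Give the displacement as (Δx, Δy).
(-0.3, -3.0)

The yellow pentagon was at (8.0, 8.4) in frame 1 and (7.7, 5.4) in frame 2.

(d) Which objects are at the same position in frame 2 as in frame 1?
the cyan triangle, the red hexagon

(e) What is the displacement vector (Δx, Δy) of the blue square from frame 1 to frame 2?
(1.6, 1.3)

The blue square was at (3.5, 5.6) in frame 1 and (5.1, 6.9) in frame 2.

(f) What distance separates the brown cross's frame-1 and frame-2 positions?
2.5

The brown cross moved from (2.4, 7.2) to (2.1, 4.7), a distance of √(0.3² + 2.5²) ≈ 2.5.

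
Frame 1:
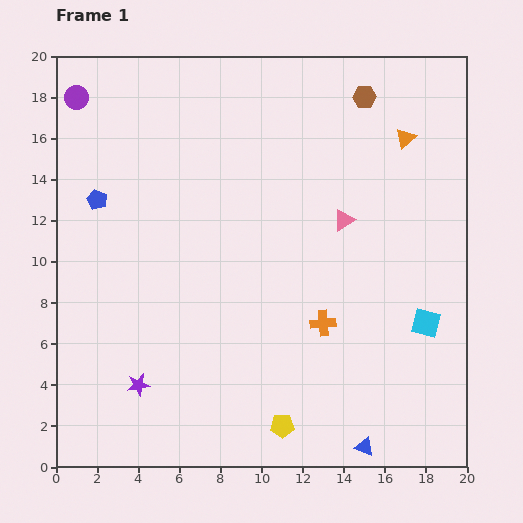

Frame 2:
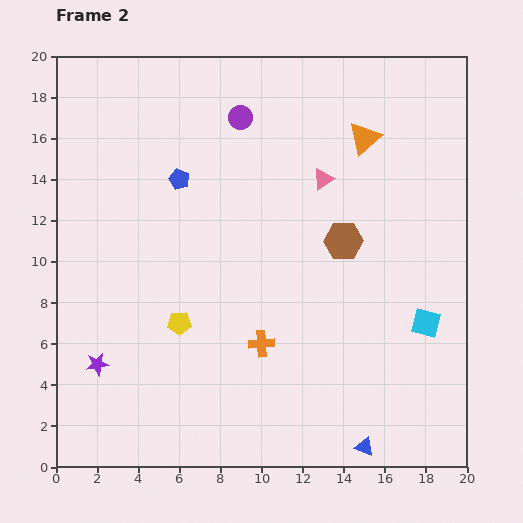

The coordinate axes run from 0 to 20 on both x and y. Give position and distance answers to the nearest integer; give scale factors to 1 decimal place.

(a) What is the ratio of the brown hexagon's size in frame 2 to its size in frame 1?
1.7×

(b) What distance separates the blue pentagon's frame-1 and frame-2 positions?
4

The blue pentagon moved from (2, 13) to (6, 14), a distance of √(4² + 1²) ≈ 4.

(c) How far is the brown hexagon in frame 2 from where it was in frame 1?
7

The brown hexagon moved from (15, 18) to (14, 11), a distance of √(1² + 7²) ≈ 7.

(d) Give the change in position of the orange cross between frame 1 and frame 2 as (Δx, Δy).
(-3, -1)

The orange cross was at (13, 7) in frame 1 and (10, 6) in frame 2.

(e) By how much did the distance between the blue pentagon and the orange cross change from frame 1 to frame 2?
-4

Distance in frame 1: 13. Distance in frame 2: 9.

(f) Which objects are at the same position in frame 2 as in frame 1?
the cyan square, the blue triangle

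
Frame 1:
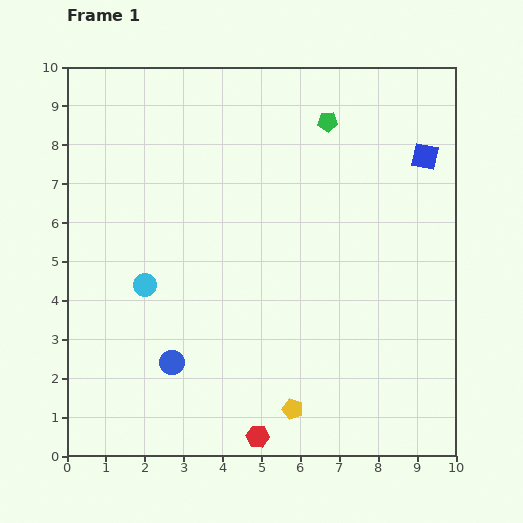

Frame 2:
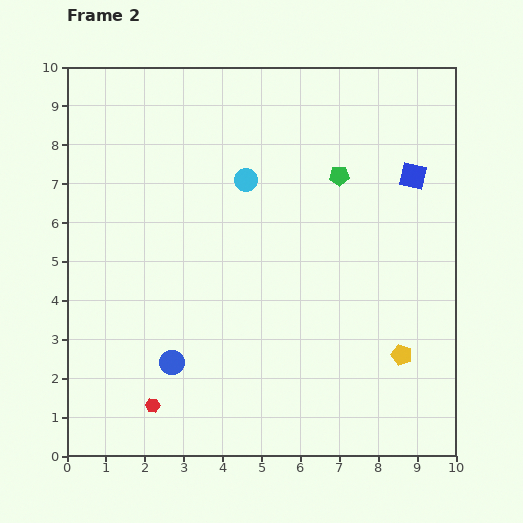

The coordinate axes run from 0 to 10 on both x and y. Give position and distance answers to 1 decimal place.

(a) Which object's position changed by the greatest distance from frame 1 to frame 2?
the cyan circle

(moved 3.7; next 3.1)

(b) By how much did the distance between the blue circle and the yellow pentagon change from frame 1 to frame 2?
+2.6

Distance in frame 1: 3.3. Distance in frame 2: 5.9.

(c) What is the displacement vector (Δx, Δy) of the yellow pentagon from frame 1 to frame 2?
(2.8, 1.4)

The yellow pentagon was at (5.8, 1.2) in frame 1 and (8.6, 2.6) in frame 2.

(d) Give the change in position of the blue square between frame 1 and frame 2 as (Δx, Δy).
(-0.3, -0.5)

The blue square was at (9.2, 7.7) in frame 1 and (8.9, 7.2) in frame 2.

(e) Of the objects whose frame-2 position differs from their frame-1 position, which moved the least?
the blue square

(moved 0.6)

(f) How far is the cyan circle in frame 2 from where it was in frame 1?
3.7

The cyan circle moved from (2.0, 4.4) to (4.6, 7.1), a distance of √(2.6² + 2.7²) ≈ 3.7.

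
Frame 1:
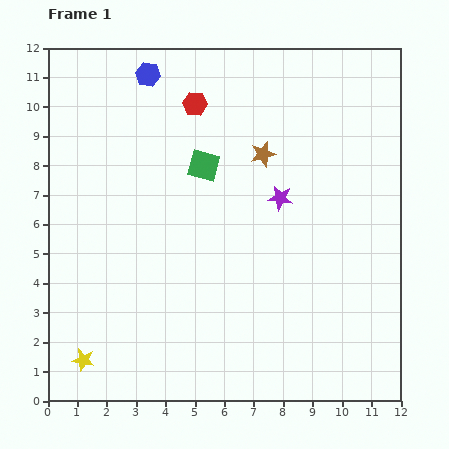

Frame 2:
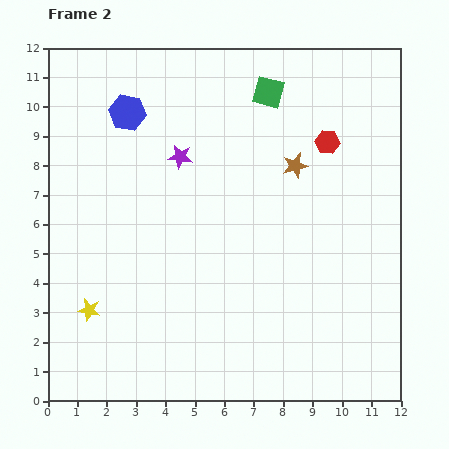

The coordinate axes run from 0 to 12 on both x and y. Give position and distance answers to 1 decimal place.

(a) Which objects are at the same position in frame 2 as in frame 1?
none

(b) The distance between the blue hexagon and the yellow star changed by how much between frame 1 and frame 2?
-3.1

Distance in frame 1: 9.9. Distance in frame 2: 6.8.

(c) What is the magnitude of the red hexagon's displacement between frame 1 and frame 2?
4.7

The red hexagon moved from (5.0, 10.1) to (9.5, 8.8), a distance of √(4.5² + 1.3²) ≈ 4.7.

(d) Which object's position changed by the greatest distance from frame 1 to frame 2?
the red hexagon

(moved 4.7; next 3.7)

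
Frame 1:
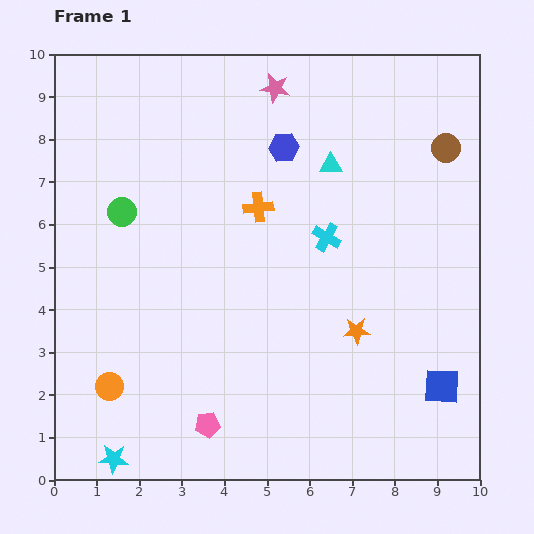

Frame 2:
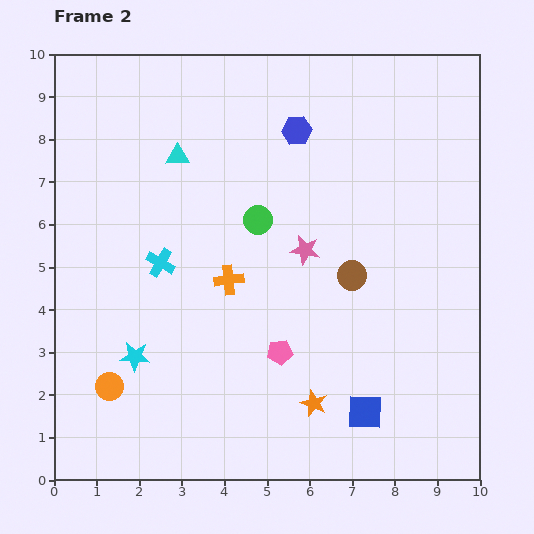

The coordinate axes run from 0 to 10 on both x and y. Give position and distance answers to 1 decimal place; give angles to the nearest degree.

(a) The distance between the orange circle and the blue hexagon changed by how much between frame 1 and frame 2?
+0.5

Distance in frame 1: 6.9. Distance in frame 2: 7.4.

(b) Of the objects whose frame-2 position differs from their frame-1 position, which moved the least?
the blue hexagon

(moved 0.5)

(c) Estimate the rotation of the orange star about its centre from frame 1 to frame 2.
26° clockwise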